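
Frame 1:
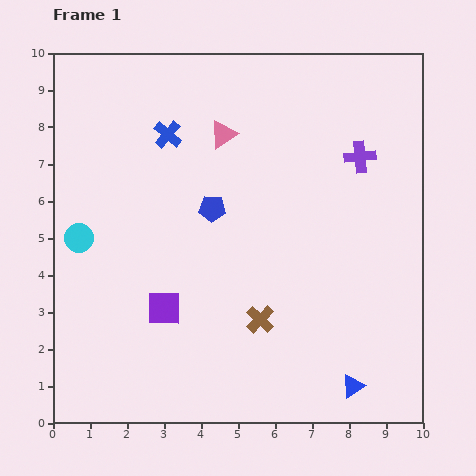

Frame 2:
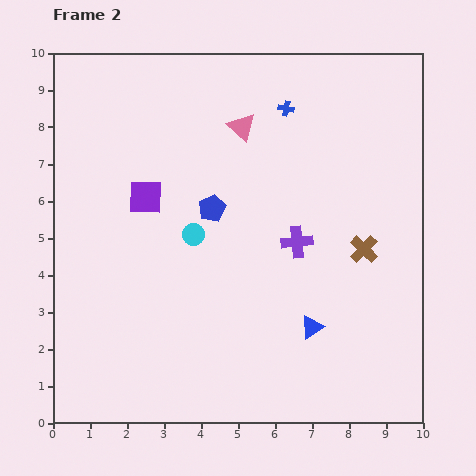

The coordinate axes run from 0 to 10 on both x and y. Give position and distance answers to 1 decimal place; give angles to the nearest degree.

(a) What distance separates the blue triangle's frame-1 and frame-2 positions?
1.9

The blue triangle moved from (8.1, 1.0) to (7.0, 2.6), a distance of √(1.1² + 1.6²) ≈ 1.9.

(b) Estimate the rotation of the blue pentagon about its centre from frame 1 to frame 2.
31° counter-clockwise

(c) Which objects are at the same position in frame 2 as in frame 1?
the blue pentagon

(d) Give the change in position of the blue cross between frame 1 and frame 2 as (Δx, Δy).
(3.2, 0.7)

The blue cross was at (3.1, 7.8) in frame 1 and (6.3, 8.5) in frame 2.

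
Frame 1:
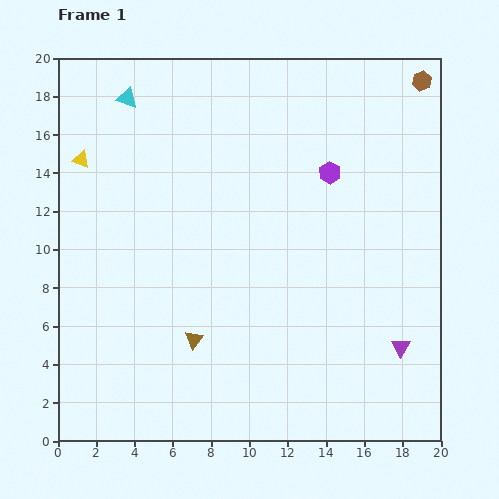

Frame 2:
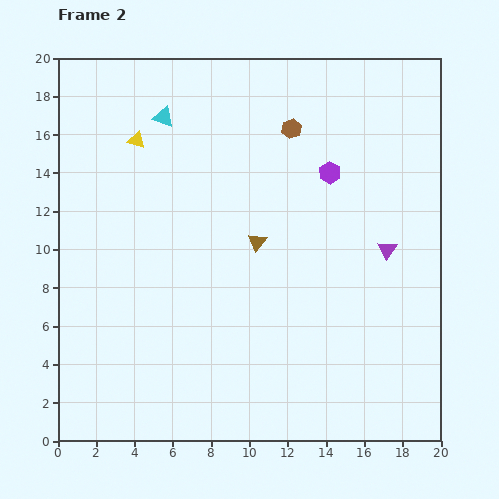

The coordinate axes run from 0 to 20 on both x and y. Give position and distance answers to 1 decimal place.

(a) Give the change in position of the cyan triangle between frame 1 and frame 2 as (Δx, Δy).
(1.9, -1.0)

The cyan triangle was at (3.6, 17.9) in frame 1 and (5.5, 16.9) in frame 2.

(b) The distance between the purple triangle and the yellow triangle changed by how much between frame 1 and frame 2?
-5.1

Distance in frame 1: 19.4. Distance in frame 2: 14.3.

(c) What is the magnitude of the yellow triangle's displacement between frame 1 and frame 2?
3.1

The yellow triangle moved from (1.2, 14.7) to (4.1, 15.7), a distance of √(2.9² + 1.0²) ≈ 3.1.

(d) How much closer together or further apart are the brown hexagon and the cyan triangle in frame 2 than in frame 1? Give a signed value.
-8.7

Distance in frame 1: 15.4. Distance in frame 2: 6.7.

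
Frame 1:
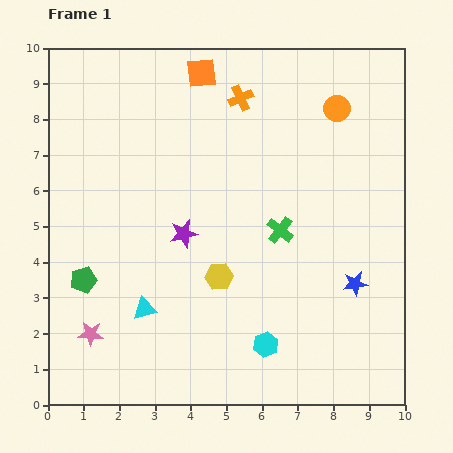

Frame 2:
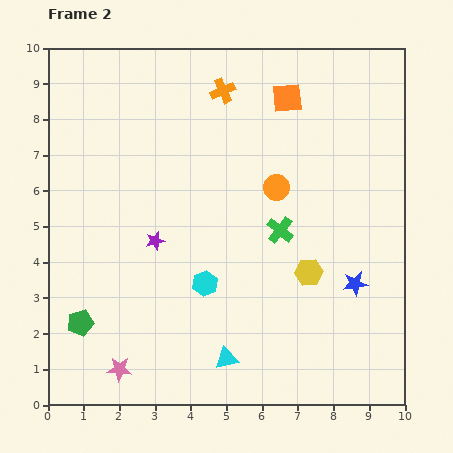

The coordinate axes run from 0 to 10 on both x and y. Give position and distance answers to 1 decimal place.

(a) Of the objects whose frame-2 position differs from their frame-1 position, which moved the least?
the orange cross

(moved 0.5)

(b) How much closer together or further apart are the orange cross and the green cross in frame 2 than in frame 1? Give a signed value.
+0.3

Distance in frame 1: 3.9. Distance in frame 2: 4.2.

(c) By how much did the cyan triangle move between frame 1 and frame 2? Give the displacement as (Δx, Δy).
(2.3, -1.4)

The cyan triangle was at (2.7, 2.7) in frame 1 and (5.0, 1.3) in frame 2.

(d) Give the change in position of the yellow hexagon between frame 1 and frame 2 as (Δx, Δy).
(2.5, 0.1)

The yellow hexagon was at (4.8, 3.6) in frame 1 and (7.3, 3.7) in frame 2.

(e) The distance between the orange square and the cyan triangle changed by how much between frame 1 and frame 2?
+0.7

Distance in frame 1: 6.8. Distance in frame 2: 7.5.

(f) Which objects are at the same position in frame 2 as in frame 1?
the green cross, the blue star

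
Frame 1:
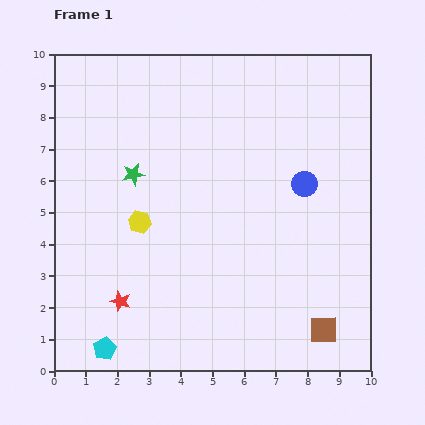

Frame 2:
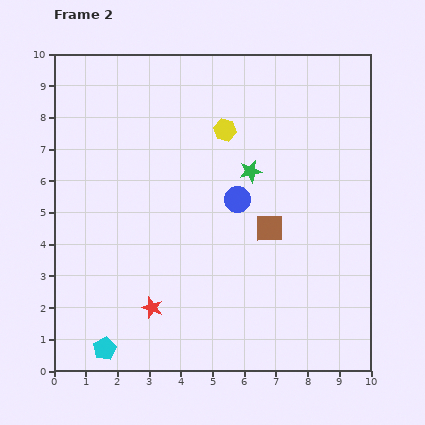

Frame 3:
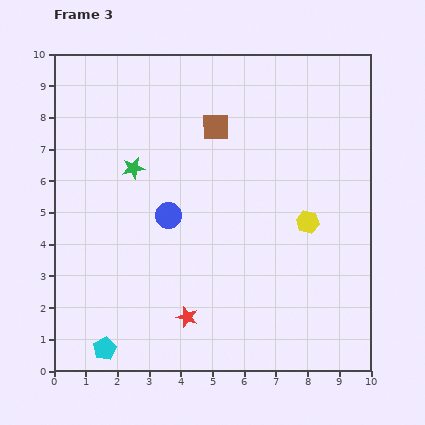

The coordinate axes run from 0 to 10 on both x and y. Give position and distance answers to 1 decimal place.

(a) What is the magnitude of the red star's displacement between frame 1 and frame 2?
1.0

The red star moved from (2.1, 2.2) to (3.1, 2.0), a distance of √(1.0² + 0.2²) ≈ 1.0.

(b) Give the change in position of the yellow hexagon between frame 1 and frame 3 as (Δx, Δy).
(5.3, 0.0)

The yellow hexagon was at (2.7, 4.7) in frame 1 and (8.0, 4.7) in frame 3.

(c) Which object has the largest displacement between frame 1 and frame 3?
the brown square

(moved 7.2; next 5.3)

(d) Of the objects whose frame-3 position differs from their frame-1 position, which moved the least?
the green star

(moved 0.2)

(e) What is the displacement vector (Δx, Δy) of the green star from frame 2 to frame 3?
(-3.7, 0.1)

The green star was at (6.2, 6.3) in frame 2 and (2.5, 6.4) in frame 3.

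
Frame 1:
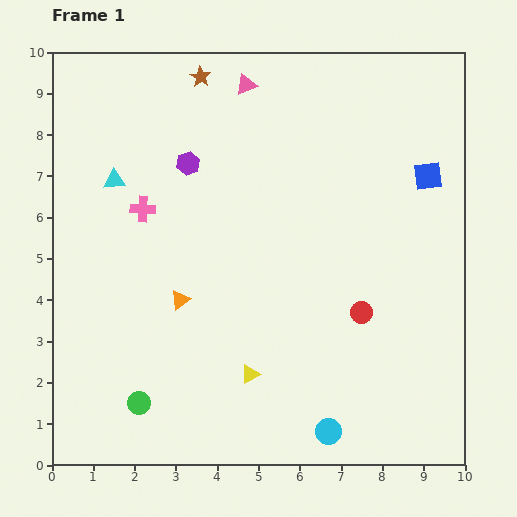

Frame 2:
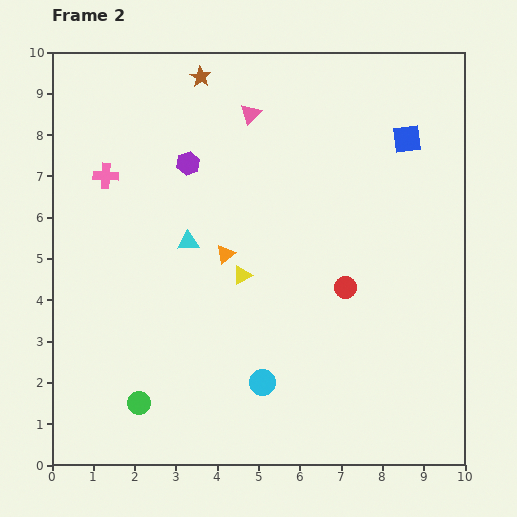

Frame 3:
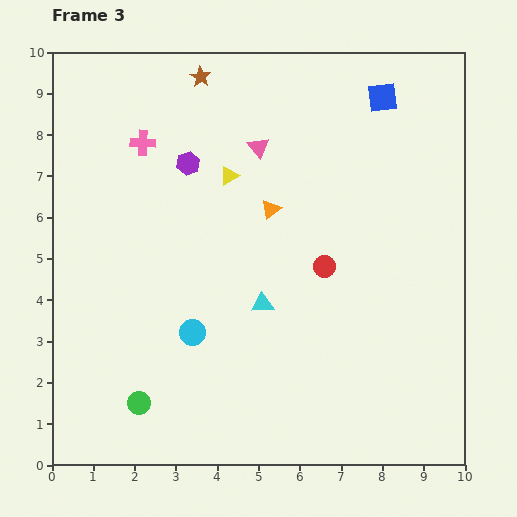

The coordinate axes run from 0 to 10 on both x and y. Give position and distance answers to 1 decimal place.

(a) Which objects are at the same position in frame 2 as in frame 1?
the purple hexagon, the green circle, the brown star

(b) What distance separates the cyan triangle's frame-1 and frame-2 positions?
2.3

The cyan triangle moved from (1.5, 6.9) to (3.3, 5.4), a distance of √(1.8² + 1.5²) ≈ 2.3.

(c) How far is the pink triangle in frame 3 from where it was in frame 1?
1.5

The pink triangle moved from (4.7, 9.2) to (5.0, 7.7), a distance of √(0.3² + 1.5²) ≈ 1.5.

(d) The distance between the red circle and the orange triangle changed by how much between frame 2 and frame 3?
-1.1

Distance in frame 2: 3.0. Distance in frame 3: 1.9.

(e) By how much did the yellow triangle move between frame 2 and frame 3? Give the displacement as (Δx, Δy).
(-0.3, 2.4)

The yellow triangle was at (4.6, 4.6) in frame 2 and (4.3, 7.0) in frame 3.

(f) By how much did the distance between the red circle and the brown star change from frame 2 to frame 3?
-0.7

Distance in frame 2: 6.2. Distance in frame 3: 5.5.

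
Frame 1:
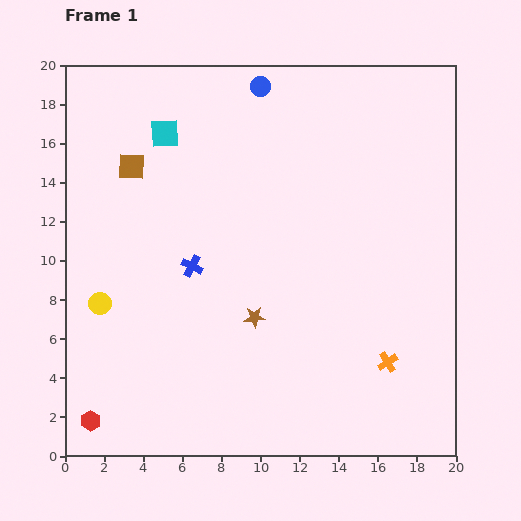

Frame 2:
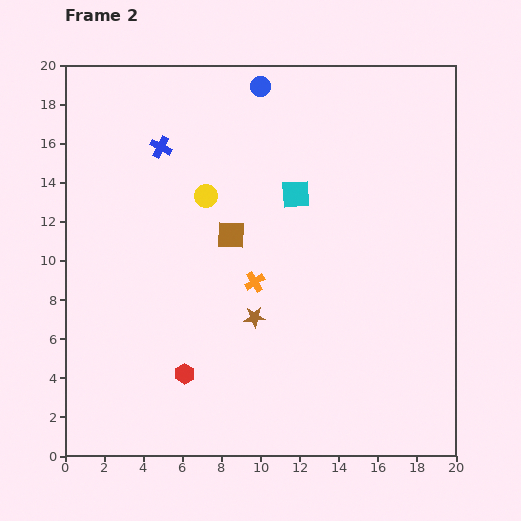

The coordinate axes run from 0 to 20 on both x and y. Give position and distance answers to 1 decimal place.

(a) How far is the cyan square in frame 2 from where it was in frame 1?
7.4

The cyan square moved from (5.1, 16.5) to (11.8, 13.4), a distance of √(6.7² + 3.1²) ≈ 7.4.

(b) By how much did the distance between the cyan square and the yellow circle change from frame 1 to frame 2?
-4.7

Distance in frame 1: 9.3. Distance in frame 2: 4.6.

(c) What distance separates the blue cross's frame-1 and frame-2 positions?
6.3

The blue cross moved from (6.5, 9.7) to (4.9, 15.8), a distance of √(1.6² + 6.1²) ≈ 6.3.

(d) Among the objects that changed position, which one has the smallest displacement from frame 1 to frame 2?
the red hexagon

(moved 5.4)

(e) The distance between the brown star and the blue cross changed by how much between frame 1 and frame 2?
+5.8

Distance in frame 1: 4.1. Distance in frame 2: 9.9.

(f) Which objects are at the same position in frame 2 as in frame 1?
the brown star, the blue circle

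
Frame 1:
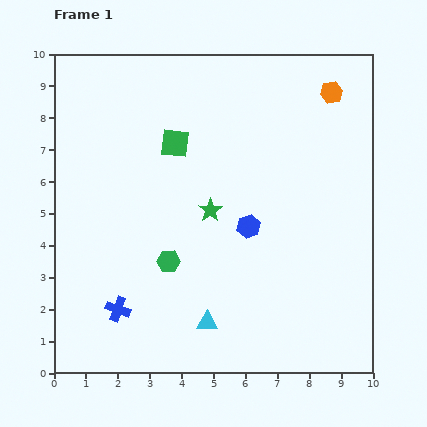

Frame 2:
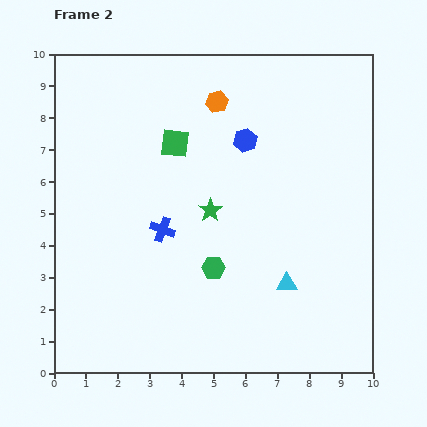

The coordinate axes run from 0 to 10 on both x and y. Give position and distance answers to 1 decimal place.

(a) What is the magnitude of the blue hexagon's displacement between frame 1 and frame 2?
2.7

The blue hexagon moved from (6.1, 4.6) to (6.0, 7.3), a distance of √(0.1² + 2.7²) ≈ 2.7.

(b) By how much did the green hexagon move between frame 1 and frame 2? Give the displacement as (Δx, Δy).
(1.4, -0.2)

The green hexagon was at (3.6, 3.5) in frame 1 and (5.0, 3.3) in frame 2.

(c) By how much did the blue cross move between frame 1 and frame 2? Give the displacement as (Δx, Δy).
(1.4, 2.5)

The blue cross was at (2.0, 2.0) in frame 1 and (3.4, 4.5) in frame 2.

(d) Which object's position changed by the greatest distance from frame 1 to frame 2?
the orange hexagon

(moved 3.6; next 2.9)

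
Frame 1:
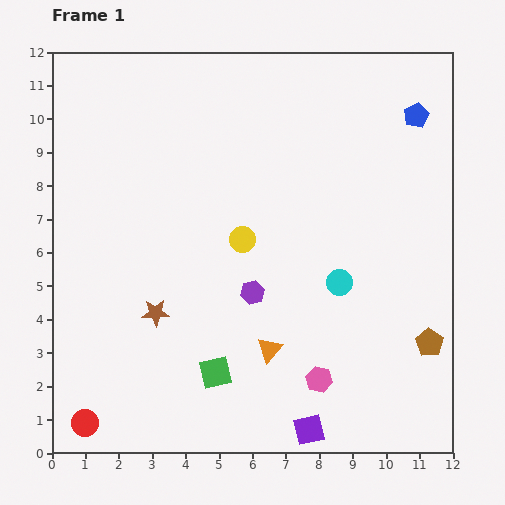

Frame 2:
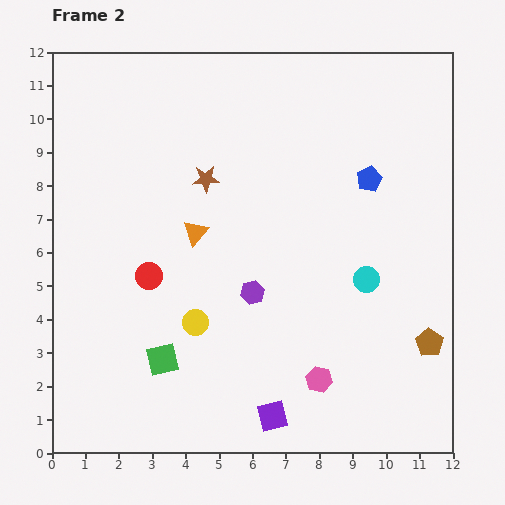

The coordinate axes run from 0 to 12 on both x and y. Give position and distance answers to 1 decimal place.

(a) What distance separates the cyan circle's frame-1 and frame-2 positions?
0.8

The cyan circle moved from (8.6, 5.1) to (9.4, 5.2), a distance of √(0.8² + 0.1²) ≈ 0.8.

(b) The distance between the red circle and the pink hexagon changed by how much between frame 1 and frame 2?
-1.1

Distance in frame 1: 7.1. Distance in frame 2: 6.0.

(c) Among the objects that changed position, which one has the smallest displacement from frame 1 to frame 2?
the cyan circle

(moved 0.8)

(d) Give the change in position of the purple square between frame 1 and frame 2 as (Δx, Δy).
(-1.1, 0.4)

The purple square was at (7.7, 0.7) in frame 1 and (6.6, 1.1) in frame 2.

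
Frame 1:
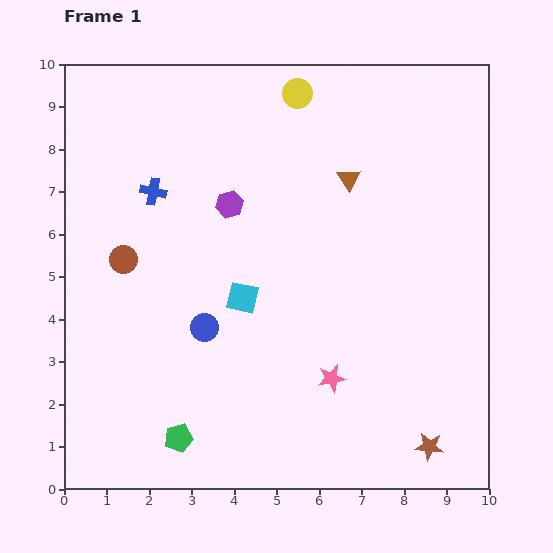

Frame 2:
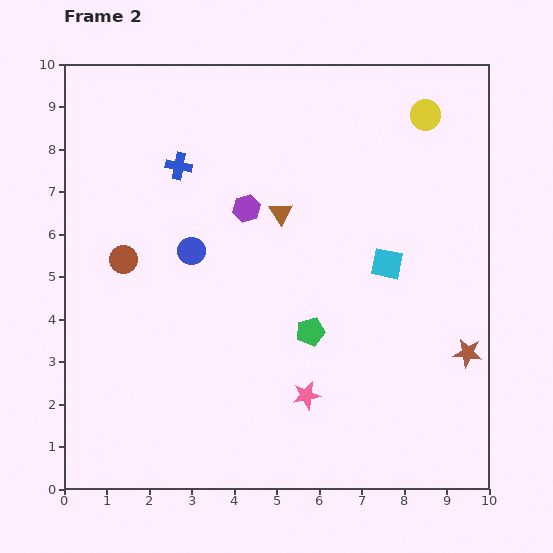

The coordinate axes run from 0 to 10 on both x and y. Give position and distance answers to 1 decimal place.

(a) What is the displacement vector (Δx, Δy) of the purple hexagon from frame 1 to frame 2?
(0.4, -0.1)

The purple hexagon was at (3.9, 6.7) in frame 1 and (4.3, 6.6) in frame 2.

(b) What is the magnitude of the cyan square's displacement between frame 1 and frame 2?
3.5

The cyan square moved from (4.2, 4.5) to (7.6, 5.3), a distance of √(3.4² + 0.8²) ≈ 3.5.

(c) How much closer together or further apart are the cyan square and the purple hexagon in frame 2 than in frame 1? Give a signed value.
+1.3

Distance in frame 1: 2.2. Distance in frame 2: 3.5.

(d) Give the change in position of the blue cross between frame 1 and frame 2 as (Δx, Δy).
(0.6, 0.6)

The blue cross was at (2.1, 7.0) in frame 1 and (2.7, 7.6) in frame 2.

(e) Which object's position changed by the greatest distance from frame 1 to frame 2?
the green pentagon

(moved 4.0; next 3.5)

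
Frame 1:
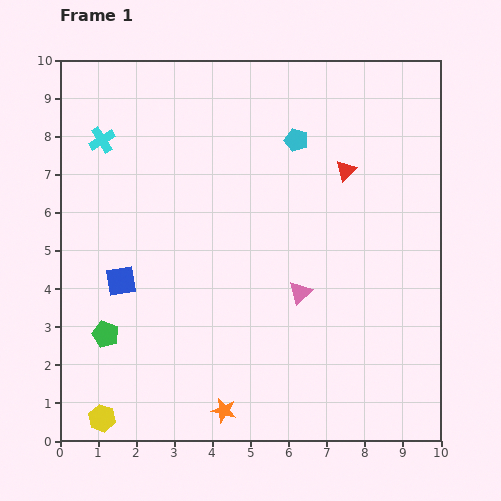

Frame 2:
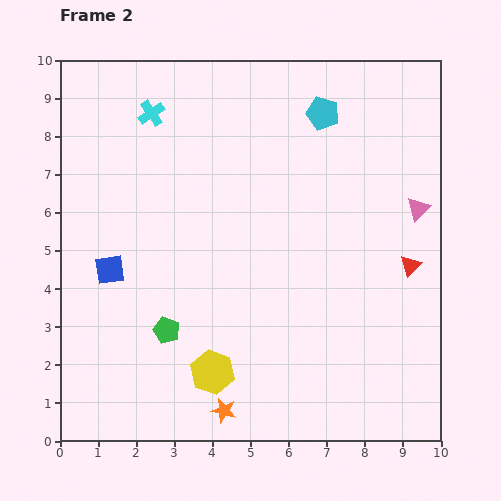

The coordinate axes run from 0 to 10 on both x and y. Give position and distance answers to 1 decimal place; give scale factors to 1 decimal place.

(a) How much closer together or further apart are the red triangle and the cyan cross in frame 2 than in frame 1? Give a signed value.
+1.5

Distance in frame 1: 6.4. Distance in frame 2: 7.9.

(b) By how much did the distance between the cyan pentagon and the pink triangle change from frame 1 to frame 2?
-0.5

Distance in frame 1: 4.0. Distance in frame 2: 3.5.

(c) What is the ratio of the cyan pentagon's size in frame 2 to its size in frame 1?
1.4×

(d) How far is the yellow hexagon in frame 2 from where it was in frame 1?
3.1

The yellow hexagon moved from (1.1, 0.6) to (4.0, 1.8), a distance of √(2.9² + 1.2²) ≈ 3.1.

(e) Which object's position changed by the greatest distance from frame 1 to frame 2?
the pink triangle

(moved 3.8; next 3.1)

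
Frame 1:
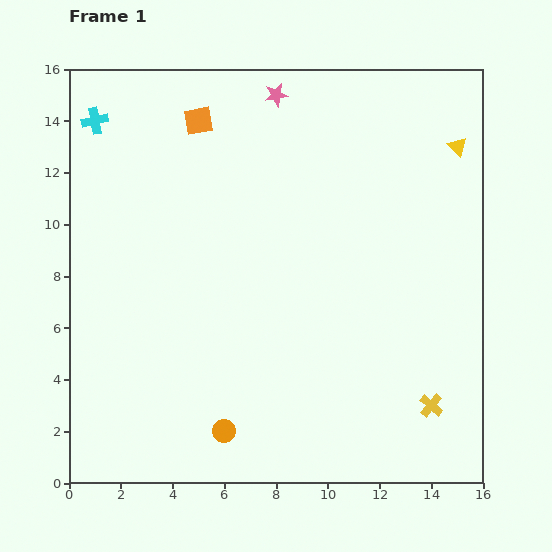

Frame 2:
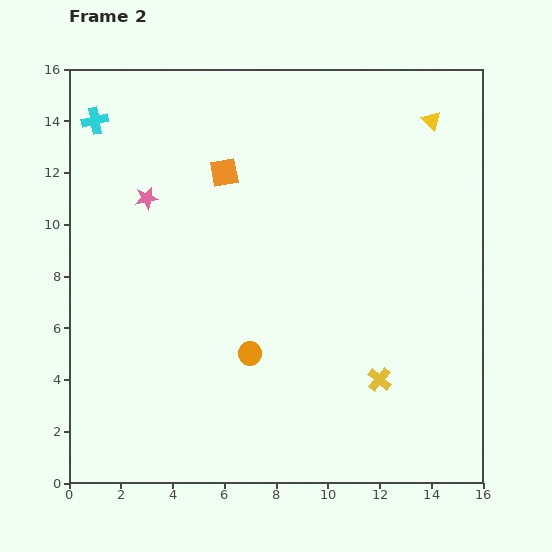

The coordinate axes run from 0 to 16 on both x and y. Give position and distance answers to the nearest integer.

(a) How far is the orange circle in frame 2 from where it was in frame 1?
3

The orange circle moved from (6, 2) to (7, 5), a distance of √(1² + 3²) ≈ 3.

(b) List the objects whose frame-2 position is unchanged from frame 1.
the cyan cross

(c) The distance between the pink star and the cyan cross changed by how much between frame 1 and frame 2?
-3

Distance in frame 1: 7. Distance in frame 2: 4.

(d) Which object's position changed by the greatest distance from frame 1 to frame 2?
the pink star

(moved 6; next 3)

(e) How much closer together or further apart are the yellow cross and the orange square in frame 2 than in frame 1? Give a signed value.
-4

Distance in frame 1: 14. Distance in frame 2: 10.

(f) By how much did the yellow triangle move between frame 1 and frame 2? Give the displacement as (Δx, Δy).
(-1, 1)

The yellow triangle was at (15, 13) in frame 1 and (14, 14) in frame 2.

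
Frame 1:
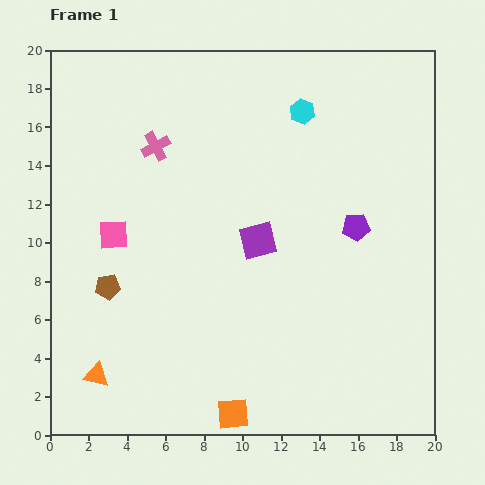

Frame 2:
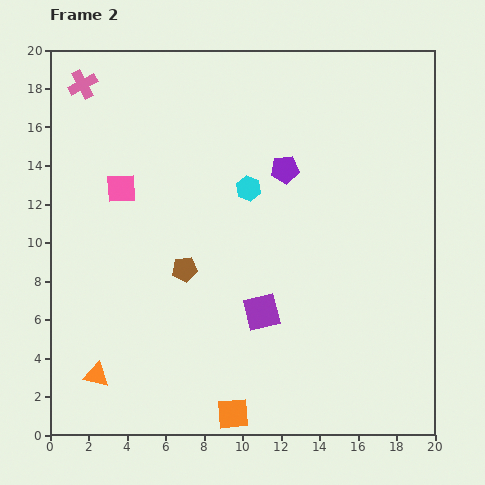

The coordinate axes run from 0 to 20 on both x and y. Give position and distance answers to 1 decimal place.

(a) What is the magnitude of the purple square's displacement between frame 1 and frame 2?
3.7

The purple square moved from (10.8, 10.1) to (11.0, 6.4), a distance of √(0.2² + 3.7²) ≈ 3.7.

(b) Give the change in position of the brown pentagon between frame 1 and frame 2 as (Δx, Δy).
(4.0, 0.9)

The brown pentagon was at (3.0, 7.7) in frame 1 and (7.0, 8.6) in frame 2.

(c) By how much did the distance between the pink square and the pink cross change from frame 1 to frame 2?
+0.7

Distance in frame 1: 5.1. Distance in frame 2: 5.8.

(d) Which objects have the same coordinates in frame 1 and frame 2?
the orange triangle, the orange square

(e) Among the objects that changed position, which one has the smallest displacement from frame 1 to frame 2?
the pink square

(moved 2.4)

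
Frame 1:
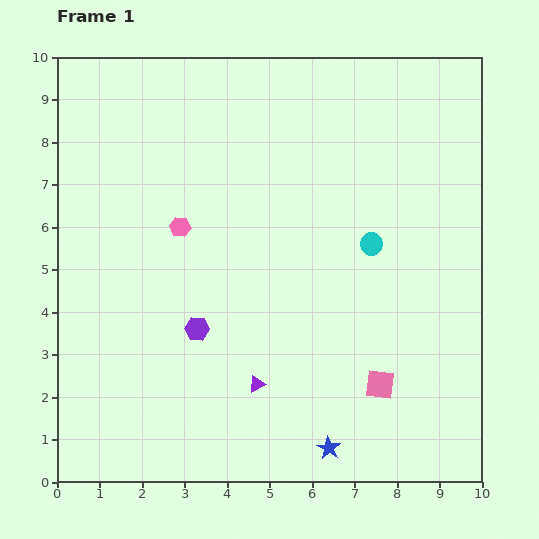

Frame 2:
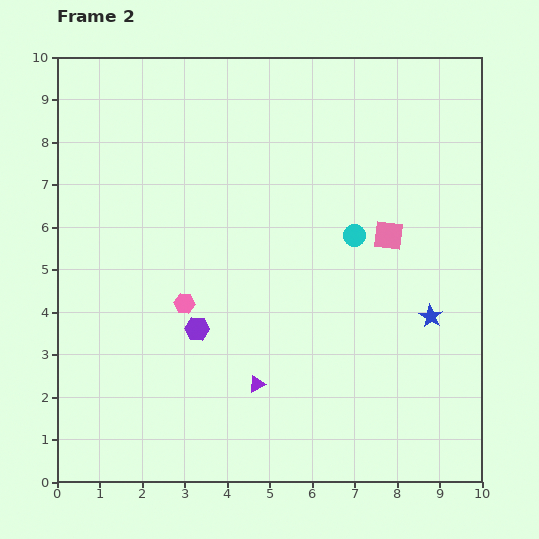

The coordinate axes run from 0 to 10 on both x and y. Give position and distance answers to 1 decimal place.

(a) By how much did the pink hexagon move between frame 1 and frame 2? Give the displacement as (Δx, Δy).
(0.1, -1.8)

The pink hexagon was at (2.9, 6.0) in frame 1 and (3.0, 4.2) in frame 2.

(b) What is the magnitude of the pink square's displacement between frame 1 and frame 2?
3.5

The pink square moved from (7.6, 2.3) to (7.8, 5.8), a distance of √(0.2² + 3.5²) ≈ 3.5.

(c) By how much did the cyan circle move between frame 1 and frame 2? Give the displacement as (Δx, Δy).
(-0.4, 0.2)

The cyan circle was at (7.4, 5.6) in frame 1 and (7.0, 5.8) in frame 2.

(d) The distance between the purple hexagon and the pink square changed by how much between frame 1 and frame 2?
+0.5

Distance in frame 1: 4.5. Distance in frame 2: 5.0.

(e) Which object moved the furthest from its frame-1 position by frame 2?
the blue star

(moved 3.9; next 3.5)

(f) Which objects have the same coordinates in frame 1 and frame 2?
the purple hexagon, the purple triangle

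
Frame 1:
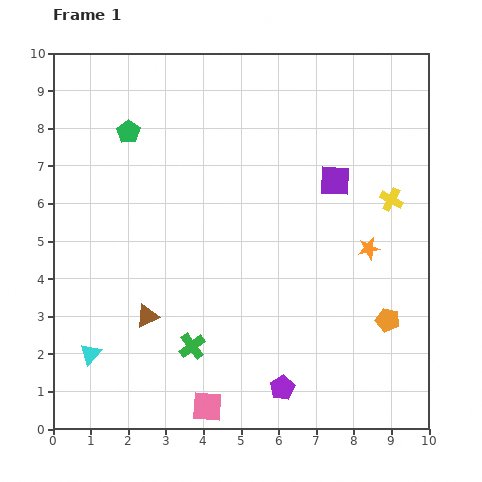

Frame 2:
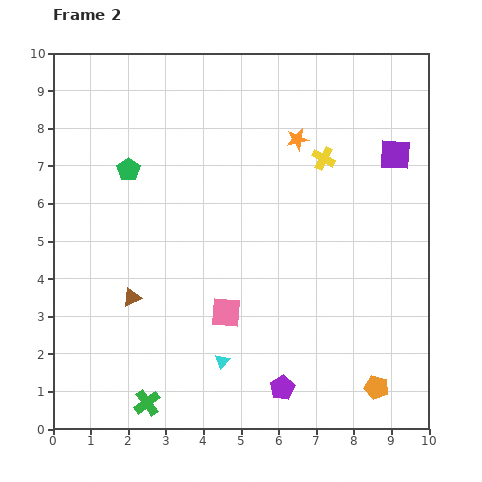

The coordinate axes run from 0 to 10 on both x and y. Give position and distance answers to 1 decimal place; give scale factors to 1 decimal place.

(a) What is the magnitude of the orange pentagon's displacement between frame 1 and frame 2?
1.8

The orange pentagon moved from (8.9, 2.9) to (8.6, 1.1), a distance of √(0.3² + 1.8²) ≈ 1.8.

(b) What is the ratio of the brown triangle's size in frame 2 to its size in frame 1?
0.8×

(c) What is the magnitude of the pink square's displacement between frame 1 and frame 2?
2.5

The pink square moved from (4.1, 0.6) to (4.6, 3.1), a distance of √(0.5² + 2.5²) ≈ 2.5.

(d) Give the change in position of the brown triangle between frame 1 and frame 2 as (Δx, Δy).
(-0.4, 0.5)

The brown triangle was at (2.5, 3.0) in frame 1 and (2.1, 3.5) in frame 2.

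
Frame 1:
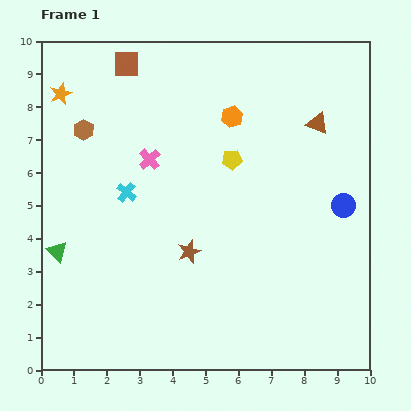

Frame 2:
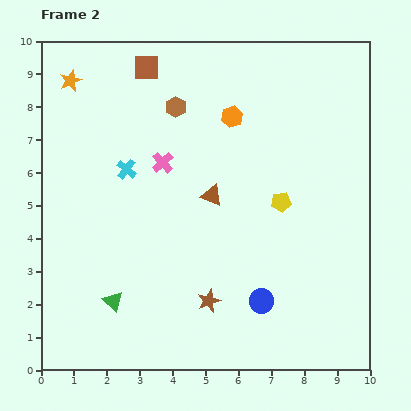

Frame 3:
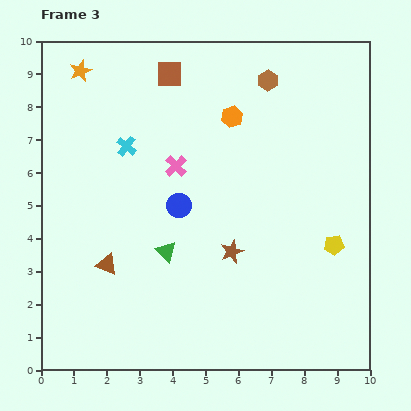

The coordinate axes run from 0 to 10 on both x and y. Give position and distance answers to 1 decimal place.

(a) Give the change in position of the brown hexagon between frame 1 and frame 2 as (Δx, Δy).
(2.8, 0.7)

The brown hexagon was at (1.3, 7.3) in frame 1 and (4.1, 8.0) in frame 2.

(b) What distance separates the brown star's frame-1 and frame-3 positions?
1.3

The brown star moved from (4.5, 3.6) to (5.8, 3.6), a distance of √(1.3² + 0.0²) ≈ 1.3.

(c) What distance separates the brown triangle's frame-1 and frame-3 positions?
7.7

The brown triangle moved from (8.4, 7.5) to (2.0, 3.2), a distance of √(6.4² + 4.3²) ≈ 7.7.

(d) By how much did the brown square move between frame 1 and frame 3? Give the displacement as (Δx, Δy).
(1.3, -0.3)

The brown square was at (2.6, 9.3) in frame 1 and (3.9, 9.0) in frame 3.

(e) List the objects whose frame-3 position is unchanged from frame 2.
the orange hexagon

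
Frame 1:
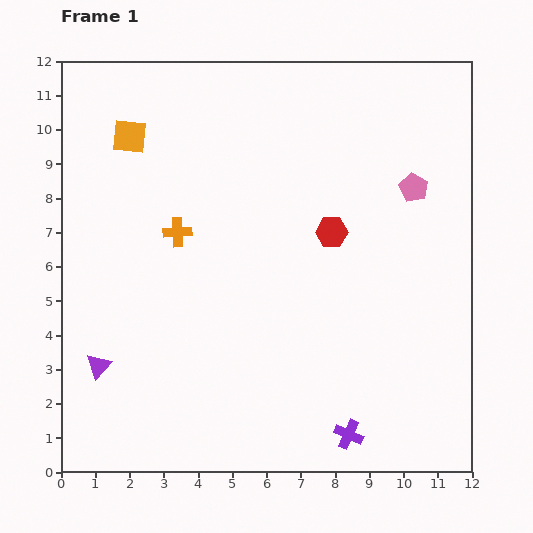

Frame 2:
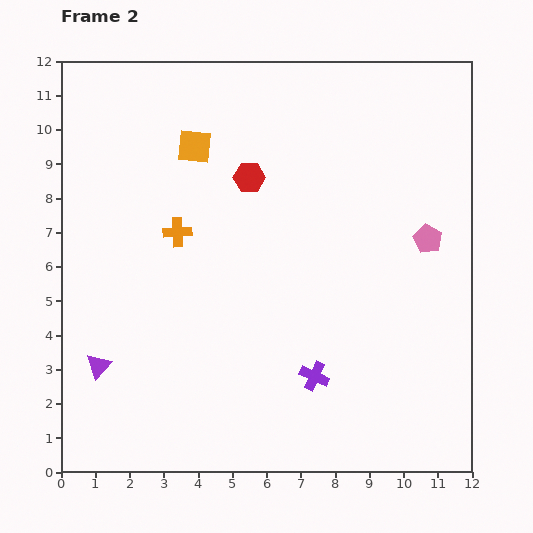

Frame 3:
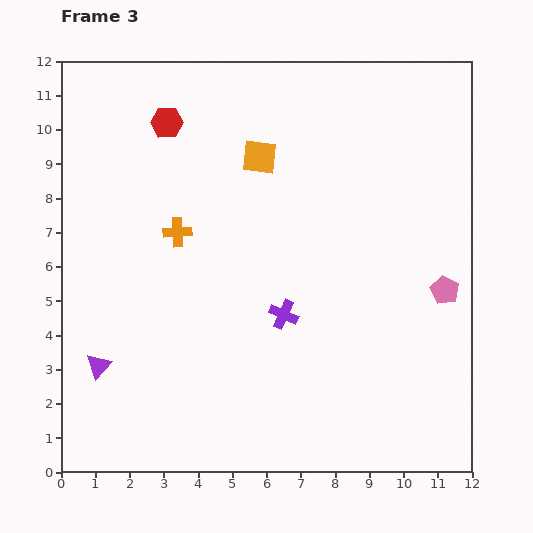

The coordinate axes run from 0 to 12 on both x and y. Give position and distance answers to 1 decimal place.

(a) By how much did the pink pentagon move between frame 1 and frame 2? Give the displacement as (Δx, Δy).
(0.4, -1.5)

The pink pentagon was at (10.3, 8.3) in frame 1 and (10.7, 6.8) in frame 2.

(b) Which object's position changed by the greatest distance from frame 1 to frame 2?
the red hexagon

(moved 2.9; next 2.0)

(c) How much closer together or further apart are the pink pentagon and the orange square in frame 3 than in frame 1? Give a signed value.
-1.7

Distance in frame 1: 8.4. Distance in frame 3: 6.7.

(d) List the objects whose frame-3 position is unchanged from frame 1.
the orange cross, the purple triangle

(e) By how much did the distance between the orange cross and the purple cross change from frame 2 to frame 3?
-1.9

Distance in frame 2: 5.8. Distance in frame 3: 3.9.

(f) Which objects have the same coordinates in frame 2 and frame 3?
the orange cross, the purple triangle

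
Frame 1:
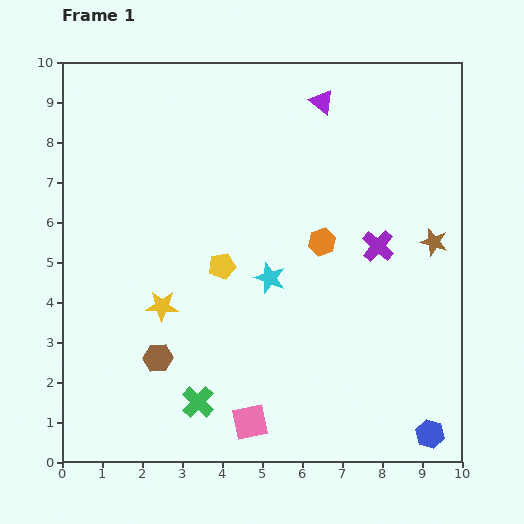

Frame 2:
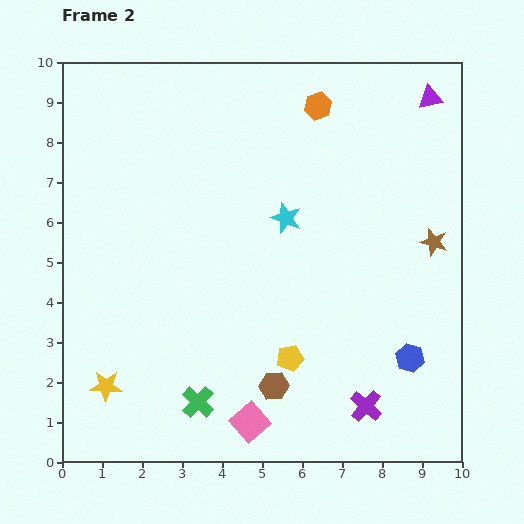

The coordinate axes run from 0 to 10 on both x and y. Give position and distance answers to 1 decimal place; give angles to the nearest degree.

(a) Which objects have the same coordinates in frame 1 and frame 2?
the pink square, the brown star, the green cross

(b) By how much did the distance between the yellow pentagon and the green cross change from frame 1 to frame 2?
-1.0

Distance in frame 1: 3.5. Distance in frame 2: 2.5.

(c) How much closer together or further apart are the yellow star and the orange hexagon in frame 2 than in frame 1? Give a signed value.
+4.5

Distance in frame 1: 4.3. Distance in frame 2: 8.8.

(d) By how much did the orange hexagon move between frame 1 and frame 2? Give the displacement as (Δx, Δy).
(-0.1, 3.4)

The orange hexagon was at (6.5, 5.5) in frame 1 and (6.4, 8.9) in frame 2.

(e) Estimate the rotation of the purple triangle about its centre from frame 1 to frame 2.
50° counter-clockwise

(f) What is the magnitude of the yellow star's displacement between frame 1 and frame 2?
2.4

The yellow star moved from (2.5, 3.9) to (1.1, 1.9), a distance of √(1.4² + 2.0²) ≈ 2.4.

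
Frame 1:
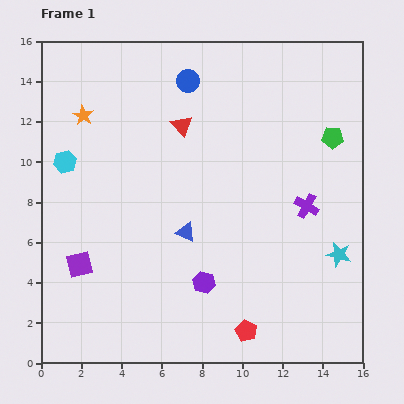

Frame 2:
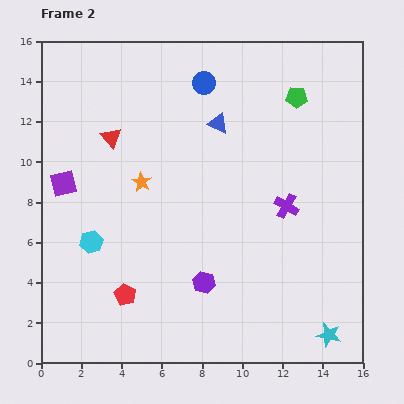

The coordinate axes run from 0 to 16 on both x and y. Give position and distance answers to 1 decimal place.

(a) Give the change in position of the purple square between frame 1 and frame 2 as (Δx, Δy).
(-0.8, 4.0)

The purple square was at (1.9, 4.9) in frame 1 and (1.1, 8.9) in frame 2.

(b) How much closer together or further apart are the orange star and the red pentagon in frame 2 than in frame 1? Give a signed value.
-7.7

Distance in frame 1: 13.4. Distance in frame 2: 5.7.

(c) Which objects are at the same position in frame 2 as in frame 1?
the purple hexagon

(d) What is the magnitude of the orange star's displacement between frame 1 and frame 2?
4.4

The orange star moved from (2.1, 12.3) to (5.0, 9.0), a distance of √(2.9² + 3.3²) ≈ 4.4.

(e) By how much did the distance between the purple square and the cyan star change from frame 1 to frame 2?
+2.3

Distance in frame 1: 12.9. Distance in frame 2: 15.2.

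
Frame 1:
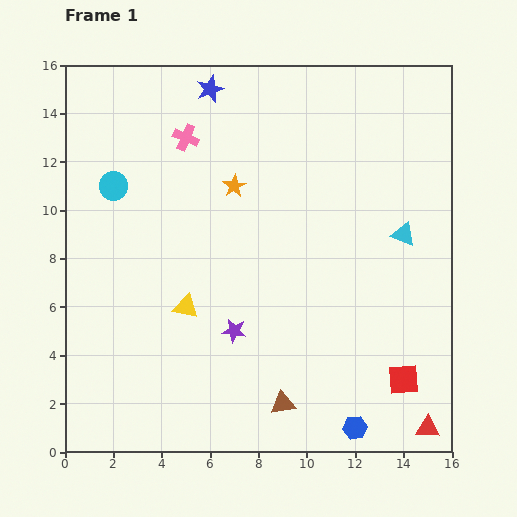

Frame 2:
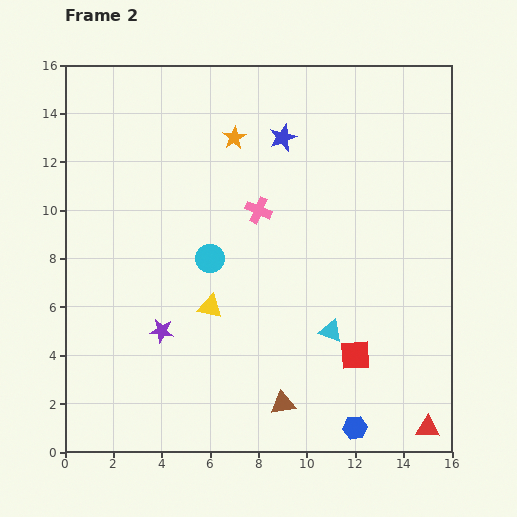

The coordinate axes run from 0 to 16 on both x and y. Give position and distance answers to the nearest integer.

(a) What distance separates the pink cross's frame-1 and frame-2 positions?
4

The pink cross moved from (5, 13) to (8, 10), a distance of √(3² + 3²) ≈ 4.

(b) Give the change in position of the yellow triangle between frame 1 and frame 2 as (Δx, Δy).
(1, 0)

The yellow triangle was at (5, 6) in frame 1 and (6, 6) in frame 2.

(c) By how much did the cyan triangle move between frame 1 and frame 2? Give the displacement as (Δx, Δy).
(-3, -4)

The cyan triangle was at (14, 9) in frame 1 and (11, 5) in frame 2.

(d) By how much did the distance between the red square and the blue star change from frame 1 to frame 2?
-5

Distance in frame 1: 14. Distance in frame 2: 9.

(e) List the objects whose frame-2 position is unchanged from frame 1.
the red triangle, the blue hexagon, the brown triangle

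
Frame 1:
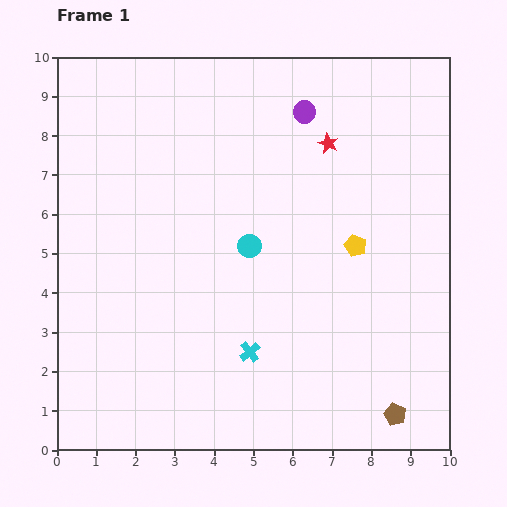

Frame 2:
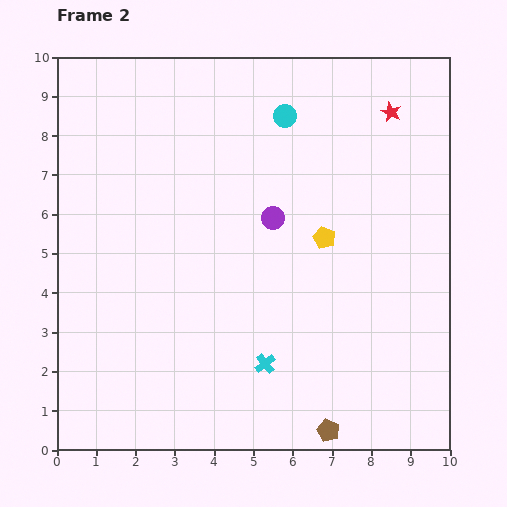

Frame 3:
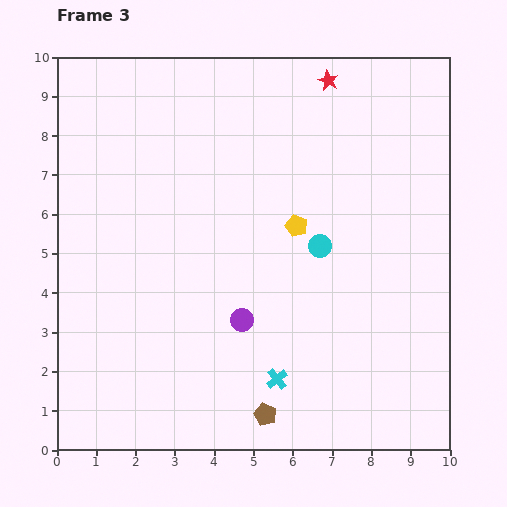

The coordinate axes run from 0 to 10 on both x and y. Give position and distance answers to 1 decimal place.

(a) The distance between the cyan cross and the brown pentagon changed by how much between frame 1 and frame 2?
-1.7

Distance in frame 1: 4.0. Distance in frame 2: 2.3.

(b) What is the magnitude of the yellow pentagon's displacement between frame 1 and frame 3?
1.6

The yellow pentagon moved from (7.6, 5.2) to (6.1, 5.7), a distance of √(1.5² + 0.5²) ≈ 1.6.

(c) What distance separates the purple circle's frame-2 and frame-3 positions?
2.7

The purple circle moved from (5.5, 5.9) to (4.7, 3.3), a distance of √(0.8² + 2.6²) ≈ 2.7.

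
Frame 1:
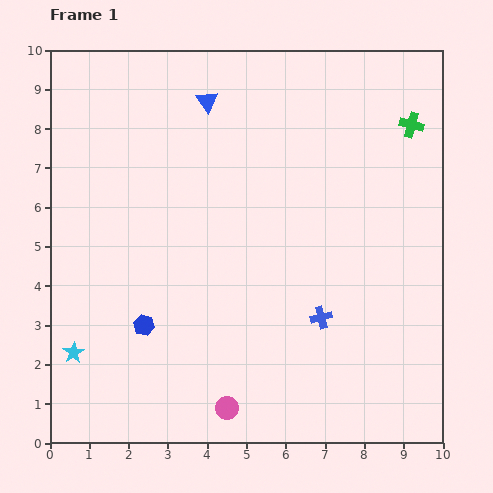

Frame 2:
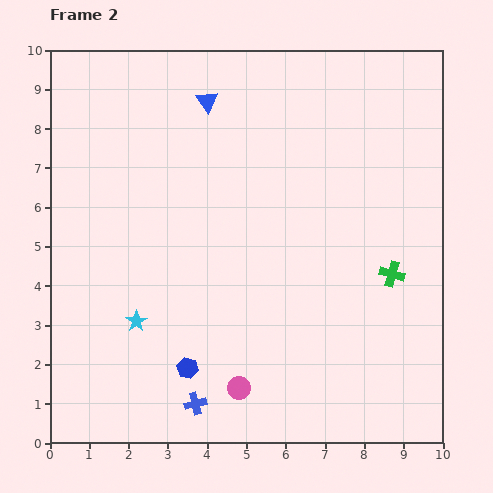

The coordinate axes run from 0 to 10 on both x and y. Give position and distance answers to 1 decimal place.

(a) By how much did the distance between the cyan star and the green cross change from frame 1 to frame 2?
-3.8

Distance in frame 1: 10.4. Distance in frame 2: 6.6.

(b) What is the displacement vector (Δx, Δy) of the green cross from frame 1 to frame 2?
(-0.5, -3.8)

The green cross was at (9.2, 8.1) in frame 1 and (8.7, 4.3) in frame 2.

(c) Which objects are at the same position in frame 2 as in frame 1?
the blue triangle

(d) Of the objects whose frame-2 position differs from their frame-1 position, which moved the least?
the pink circle

(moved 0.6)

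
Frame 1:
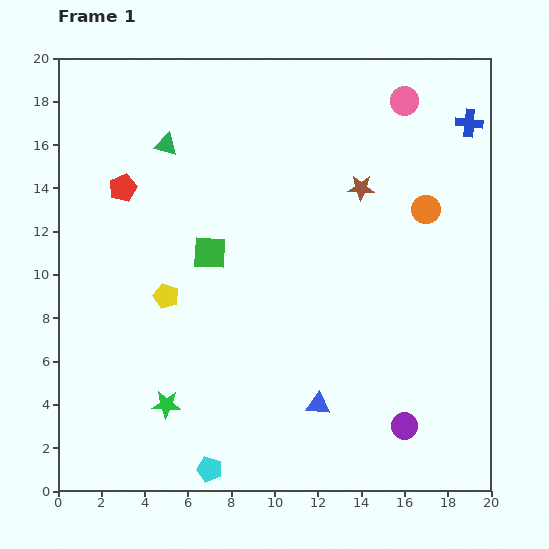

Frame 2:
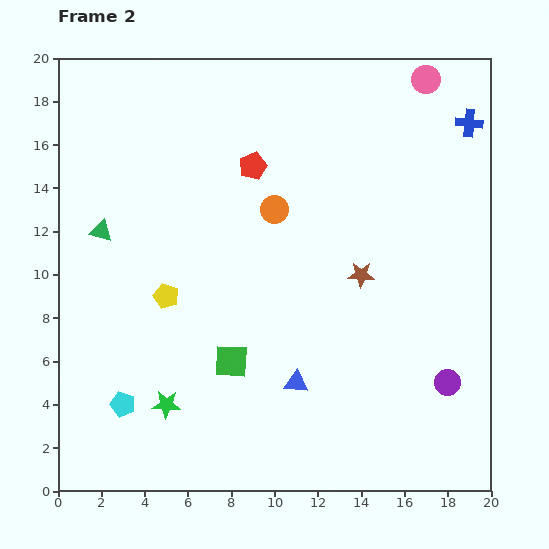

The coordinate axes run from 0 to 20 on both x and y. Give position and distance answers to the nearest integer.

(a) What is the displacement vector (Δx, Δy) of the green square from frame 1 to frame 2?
(1, -5)

The green square was at (7, 11) in frame 1 and (8, 6) in frame 2.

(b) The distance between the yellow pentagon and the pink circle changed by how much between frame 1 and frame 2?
+2

Distance in frame 1: 14. Distance in frame 2: 16.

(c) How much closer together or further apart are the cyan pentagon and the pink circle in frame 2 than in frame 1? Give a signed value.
+2

Distance in frame 1: 19. Distance in frame 2: 21.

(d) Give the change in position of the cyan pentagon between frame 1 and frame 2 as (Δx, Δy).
(-4, 3)

The cyan pentagon was at (7, 1) in frame 1 and (3, 4) in frame 2.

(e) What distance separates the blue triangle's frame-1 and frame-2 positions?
1

The blue triangle moved from (12, 4) to (11, 5), a distance of √(1² + 1²) ≈ 1.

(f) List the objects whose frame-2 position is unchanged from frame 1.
the yellow pentagon, the blue cross, the green star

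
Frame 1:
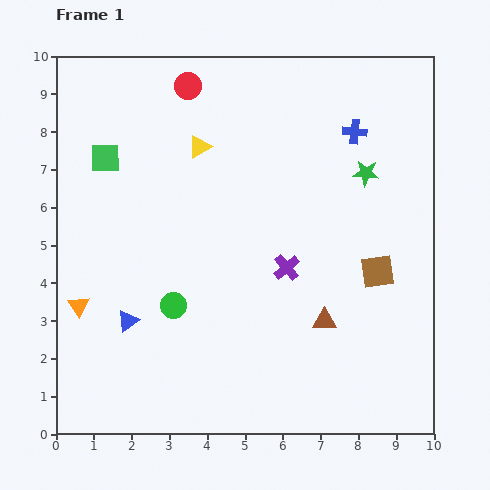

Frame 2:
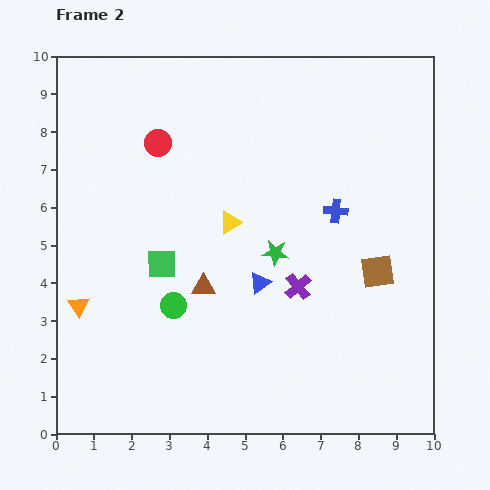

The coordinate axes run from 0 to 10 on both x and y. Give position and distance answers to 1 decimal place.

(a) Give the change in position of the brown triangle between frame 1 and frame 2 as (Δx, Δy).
(-3.2, 0.9)

The brown triangle was at (7.1, 3.0) in frame 1 and (3.9, 3.9) in frame 2.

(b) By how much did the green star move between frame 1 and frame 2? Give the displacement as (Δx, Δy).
(-2.4, -2.1)

The green star was at (8.2, 6.9) in frame 1 and (5.8, 4.8) in frame 2.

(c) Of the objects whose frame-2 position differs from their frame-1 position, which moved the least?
the purple cross

(moved 0.6)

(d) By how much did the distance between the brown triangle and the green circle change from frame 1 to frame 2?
-3.1

Distance in frame 1: 4.0. Distance in frame 2: 0.9.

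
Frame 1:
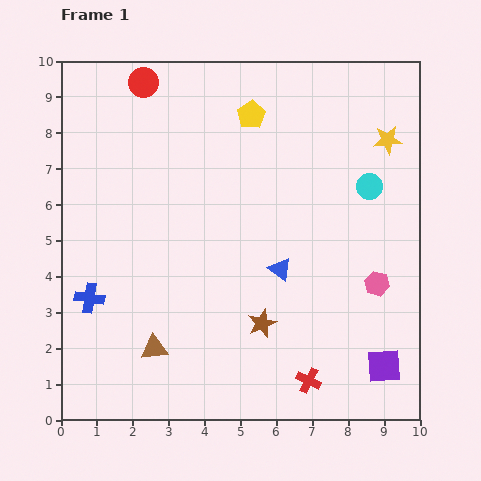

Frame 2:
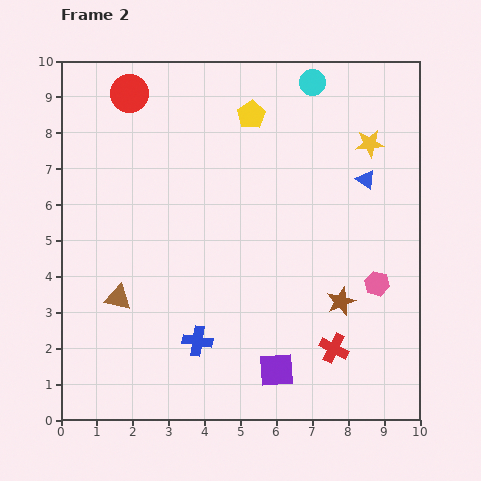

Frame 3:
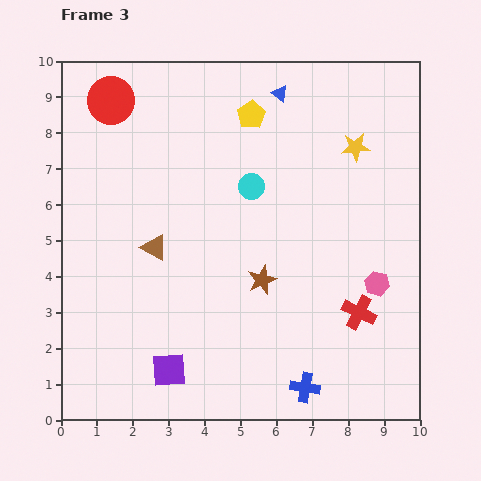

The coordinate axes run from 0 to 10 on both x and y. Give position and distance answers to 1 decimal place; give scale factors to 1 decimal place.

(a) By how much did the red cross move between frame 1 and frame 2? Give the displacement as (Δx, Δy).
(0.7, 0.9)

The red cross was at (6.9, 1.1) in frame 1 and (7.6, 2.0) in frame 2.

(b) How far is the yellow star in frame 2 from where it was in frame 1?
0.5

The yellow star moved from (9.1, 7.8) to (8.6, 7.7), a distance of √(0.5² + 0.1²) ≈ 0.5.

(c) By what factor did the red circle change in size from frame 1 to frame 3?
1.6×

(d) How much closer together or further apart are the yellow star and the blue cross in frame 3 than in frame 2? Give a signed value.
-0.5

Distance in frame 2: 7.3. Distance in frame 3: 6.8.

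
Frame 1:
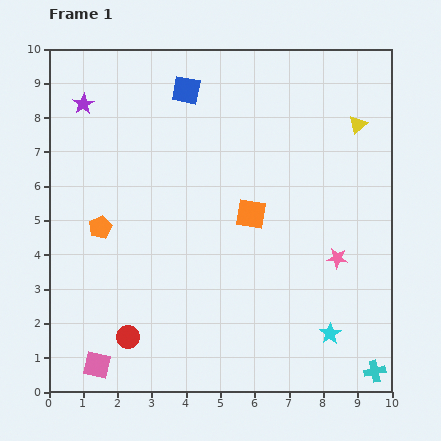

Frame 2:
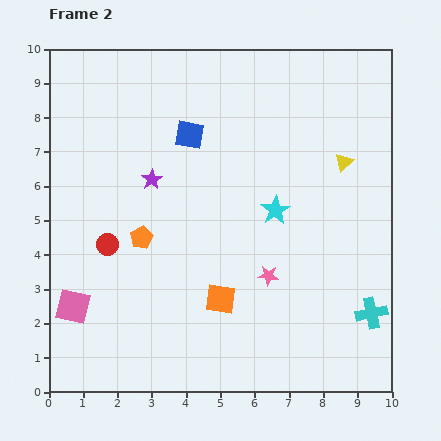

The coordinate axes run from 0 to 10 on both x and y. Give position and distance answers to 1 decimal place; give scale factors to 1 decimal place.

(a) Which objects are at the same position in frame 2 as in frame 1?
none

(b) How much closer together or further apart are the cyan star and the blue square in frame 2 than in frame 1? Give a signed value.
-4.9

Distance in frame 1: 8.2. Distance in frame 2: 3.3.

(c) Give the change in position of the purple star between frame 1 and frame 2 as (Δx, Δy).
(2.0, -2.2)

The purple star was at (1.0, 8.4) in frame 1 and (3.0, 6.2) in frame 2.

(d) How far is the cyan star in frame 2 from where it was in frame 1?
3.9

The cyan star moved from (8.2, 1.7) to (6.6, 5.3), a distance of √(1.6² + 3.6²) ≈ 3.9.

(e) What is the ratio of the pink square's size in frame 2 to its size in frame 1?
1.3×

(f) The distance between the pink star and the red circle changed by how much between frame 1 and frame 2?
-1.7

Distance in frame 1: 6.5. Distance in frame 2: 4.8.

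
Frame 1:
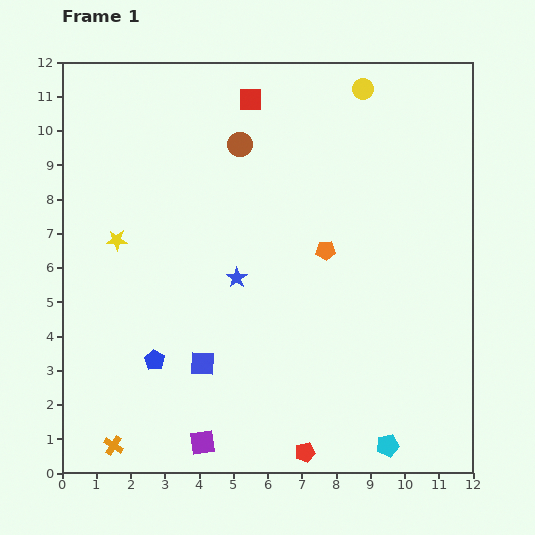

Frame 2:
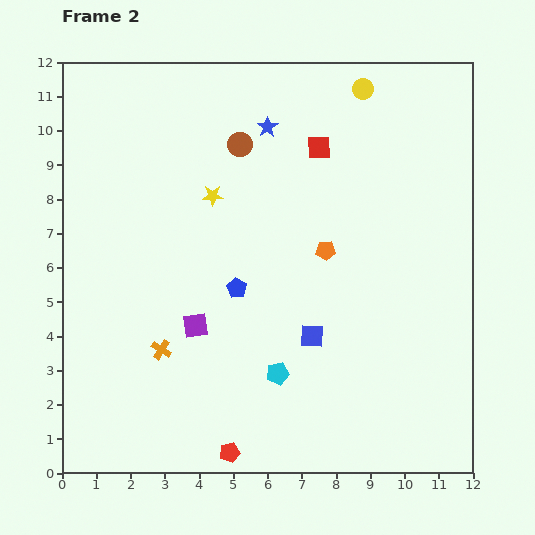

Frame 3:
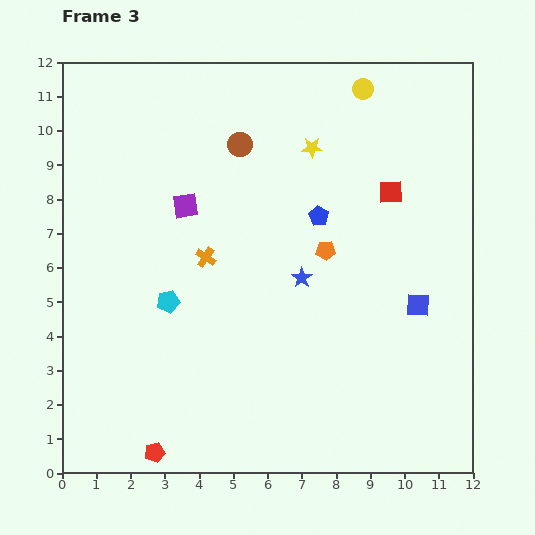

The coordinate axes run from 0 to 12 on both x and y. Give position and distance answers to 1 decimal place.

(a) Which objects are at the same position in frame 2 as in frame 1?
the yellow circle, the brown circle, the orange pentagon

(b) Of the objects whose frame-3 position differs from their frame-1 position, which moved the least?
the blue star

(moved 1.9)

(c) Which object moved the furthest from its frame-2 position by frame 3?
the blue star

(moved 4.5; next 3.8)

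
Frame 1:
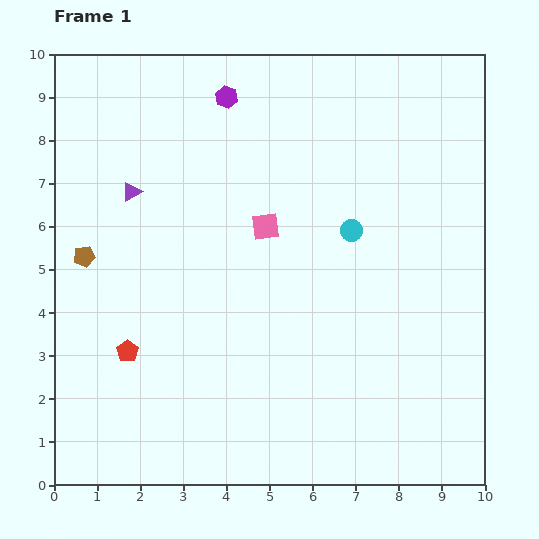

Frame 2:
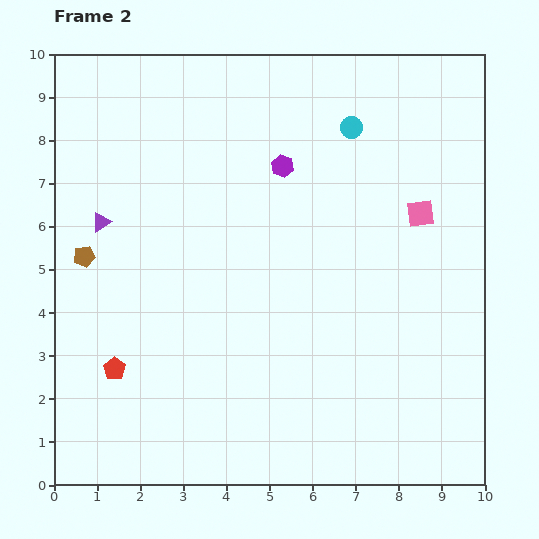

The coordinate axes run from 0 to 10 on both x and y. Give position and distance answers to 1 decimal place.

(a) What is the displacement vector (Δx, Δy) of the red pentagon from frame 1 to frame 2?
(-0.3, -0.4)

The red pentagon was at (1.7, 3.1) in frame 1 and (1.4, 2.7) in frame 2.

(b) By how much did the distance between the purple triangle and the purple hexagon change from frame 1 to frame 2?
+1.3

Distance in frame 1: 3.1. Distance in frame 2: 4.4.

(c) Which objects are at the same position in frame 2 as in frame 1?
the brown pentagon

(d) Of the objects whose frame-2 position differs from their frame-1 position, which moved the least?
the red pentagon

(moved 0.5)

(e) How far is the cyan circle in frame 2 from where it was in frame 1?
2.4

The cyan circle moved from (6.9, 5.9) to (6.9, 8.3), a distance of √(0.0² + 2.4²) ≈ 2.4.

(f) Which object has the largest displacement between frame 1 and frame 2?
the pink square

(moved 3.6; next 2.4)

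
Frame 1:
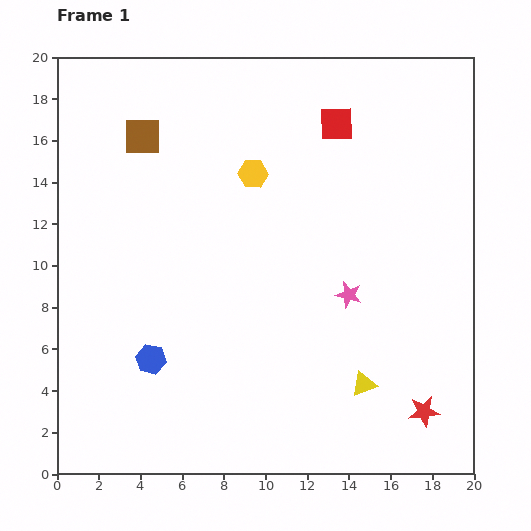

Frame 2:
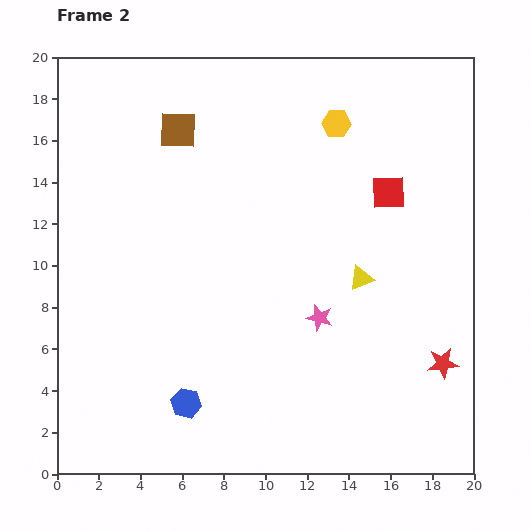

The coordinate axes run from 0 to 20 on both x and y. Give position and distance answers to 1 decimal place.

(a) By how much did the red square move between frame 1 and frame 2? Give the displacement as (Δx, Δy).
(2.5, -3.3)

The red square was at (13.4, 16.8) in frame 1 and (15.9, 13.5) in frame 2.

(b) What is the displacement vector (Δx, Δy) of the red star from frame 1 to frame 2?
(0.9, 2.3)

The red star was at (17.6, 3.0) in frame 1 and (18.5, 5.3) in frame 2.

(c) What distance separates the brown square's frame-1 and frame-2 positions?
1.7

The brown square moved from (4.1, 16.2) to (5.8, 16.5), a distance of √(1.7² + 0.3²) ≈ 1.7.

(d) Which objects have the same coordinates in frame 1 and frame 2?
none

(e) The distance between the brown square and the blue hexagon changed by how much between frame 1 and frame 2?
+2.4

Distance in frame 1: 10.7. Distance in frame 2: 13.1.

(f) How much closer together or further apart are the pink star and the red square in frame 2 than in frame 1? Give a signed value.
-1.4

Distance in frame 1: 8.2. Distance in frame 2: 6.8.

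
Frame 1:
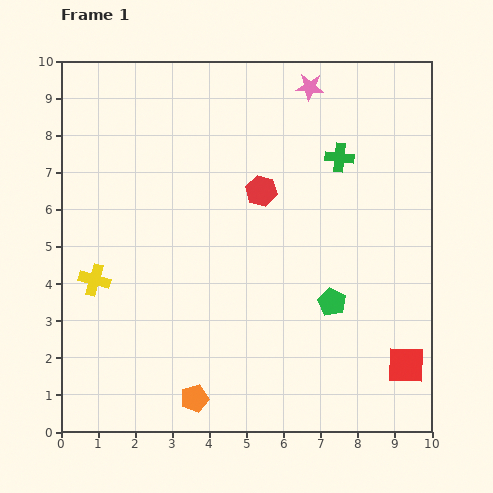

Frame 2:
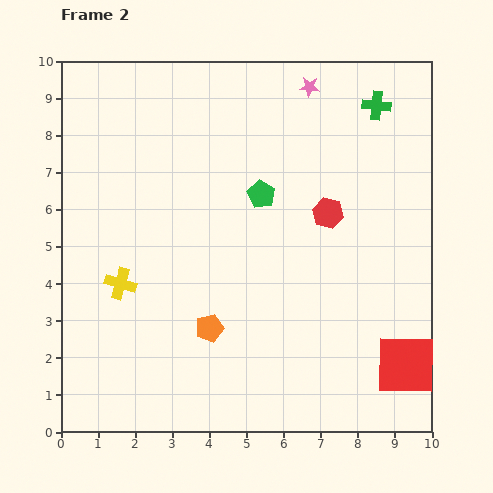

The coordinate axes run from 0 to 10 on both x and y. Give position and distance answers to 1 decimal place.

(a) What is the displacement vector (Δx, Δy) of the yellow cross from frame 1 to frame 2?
(0.7, -0.1)

The yellow cross was at (0.9, 4.1) in frame 1 and (1.6, 4.0) in frame 2.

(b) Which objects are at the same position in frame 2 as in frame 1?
the red square, the pink star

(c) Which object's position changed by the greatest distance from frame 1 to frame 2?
the green pentagon

(moved 3.5; next 1.9)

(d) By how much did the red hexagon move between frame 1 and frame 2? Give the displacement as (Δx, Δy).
(1.8, -0.6)

The red hexagon was at (5.4, 6.5) in frame 1 and (7.2, 5.9) in frame 2.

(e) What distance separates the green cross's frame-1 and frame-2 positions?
1.7

The green cross moved from (7.5, 7.4) to (8.5, 8.8), a distance of √(1.0² + 1.4²) ≈ 1.7.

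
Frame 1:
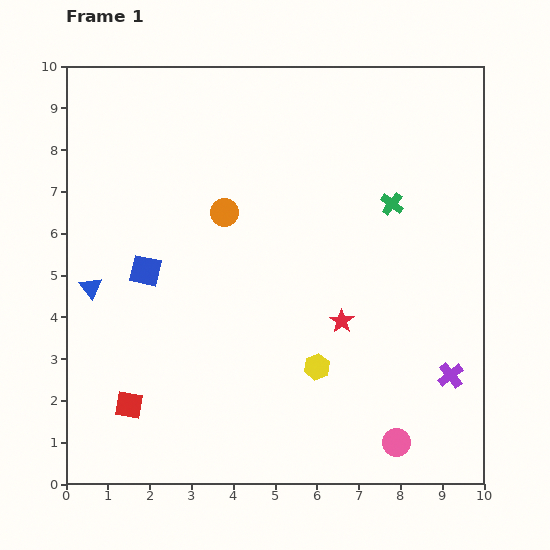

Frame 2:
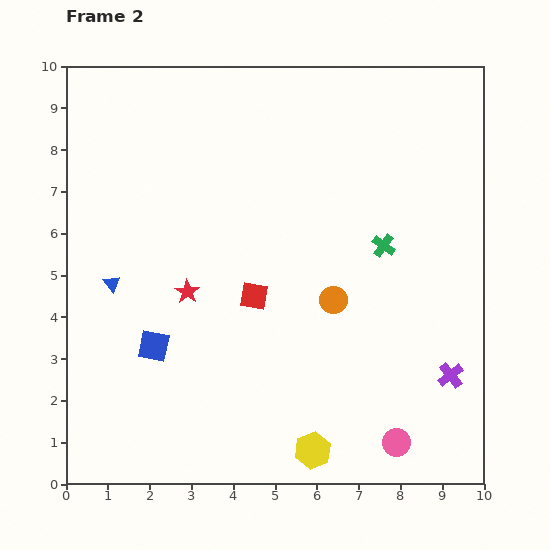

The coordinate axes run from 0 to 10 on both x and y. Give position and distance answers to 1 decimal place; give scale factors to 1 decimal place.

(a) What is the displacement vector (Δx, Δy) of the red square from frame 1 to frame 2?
(3.0, 2.6)

The red square was at (1.5, 1.9) in frame 1 and (4.5, 4.5) in frame 2.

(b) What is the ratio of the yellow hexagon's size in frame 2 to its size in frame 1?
1.4×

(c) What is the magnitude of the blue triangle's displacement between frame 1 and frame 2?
0.5

The blue triangle moved from (0.6, 4.7) to (1.1, 4.8), a distance of √(0.5² + 0.1²) ≈ 0.5.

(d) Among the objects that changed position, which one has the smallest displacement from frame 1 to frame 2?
the blue triangle

(moved 0.5)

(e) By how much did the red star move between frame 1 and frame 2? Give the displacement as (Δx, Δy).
(-3.7, 0.7)

The red star was at (6.6, 3.9) in frame 1 and (2.9, 4.6) in frame 2.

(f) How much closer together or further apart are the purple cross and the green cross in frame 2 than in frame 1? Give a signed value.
-0.8

Distance in frame 1: 4.3. Distance in frame 2: 3.5.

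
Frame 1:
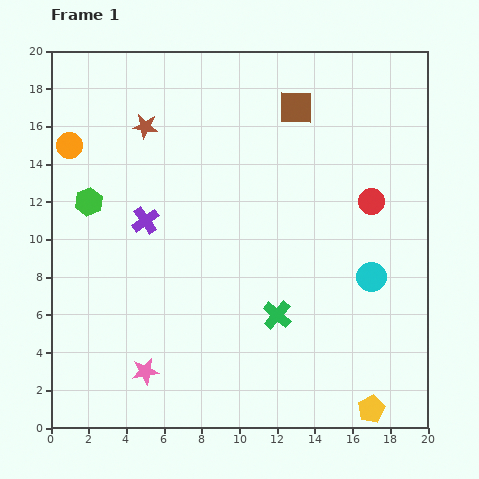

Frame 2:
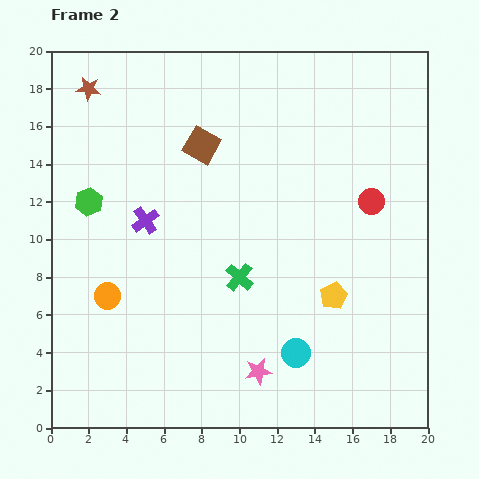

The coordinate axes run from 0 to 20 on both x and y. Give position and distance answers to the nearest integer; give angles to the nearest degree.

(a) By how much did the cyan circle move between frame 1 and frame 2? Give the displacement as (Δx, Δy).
(-4, -4)

The cyan circle was at (17, 8) in frame 1 and (13, 4) in frame 2.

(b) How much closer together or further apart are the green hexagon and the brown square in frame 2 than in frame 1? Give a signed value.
-5

Distance in frame 1: 12. Distance in frame 2: 7.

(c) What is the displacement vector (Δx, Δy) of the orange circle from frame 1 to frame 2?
(2, -8)

The orange circle was at (1, 15) in frame 1 and (3, 7) in frame 2.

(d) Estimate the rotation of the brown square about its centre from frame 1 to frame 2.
29° clockwise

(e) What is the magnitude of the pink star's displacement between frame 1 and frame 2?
6

The pink star moved from (5, 3) to (11, 3), a distance of √(6² + 0²) ≈ 6.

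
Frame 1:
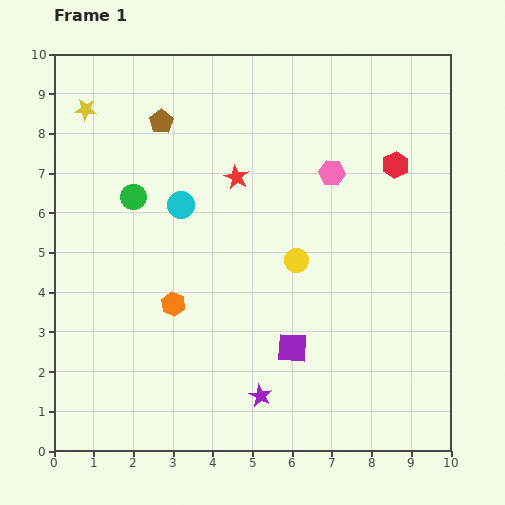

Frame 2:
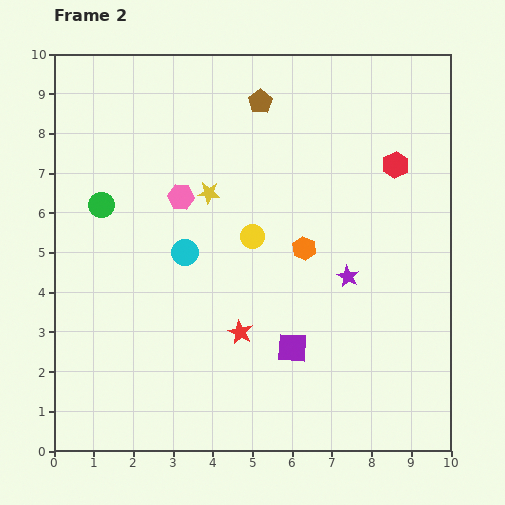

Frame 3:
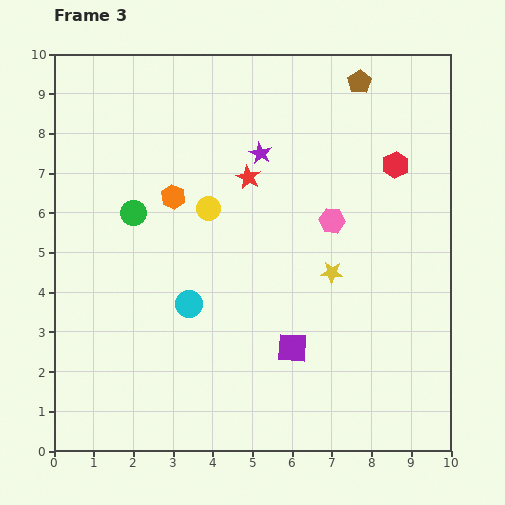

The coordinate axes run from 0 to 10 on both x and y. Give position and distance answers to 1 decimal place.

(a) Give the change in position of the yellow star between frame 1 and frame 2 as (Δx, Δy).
(3.1, -2.1)

The yellow star was at (0.8, 8.6) in frame 1 and (3.9, 6.5) in frame 2.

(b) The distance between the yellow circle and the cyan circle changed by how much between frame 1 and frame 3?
-0.7

Distance in frame 1: 3.2. Distance in frame 3: 2.5.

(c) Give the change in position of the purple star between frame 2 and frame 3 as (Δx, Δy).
(-2.2, 3.1)

The purple star was at (7.4, 4.4) in frame 2 and (5.2, 7.5) in frame 3.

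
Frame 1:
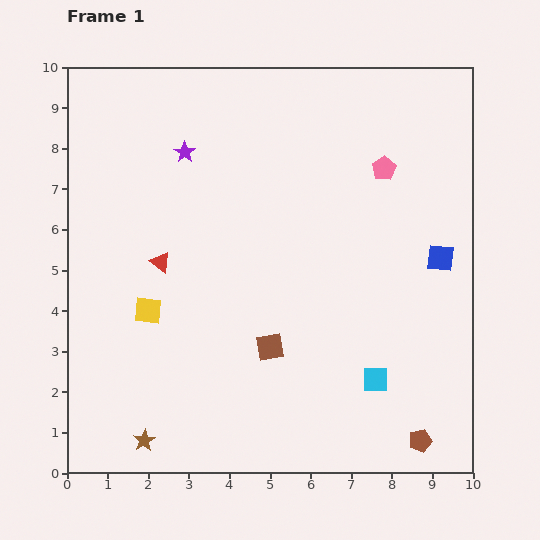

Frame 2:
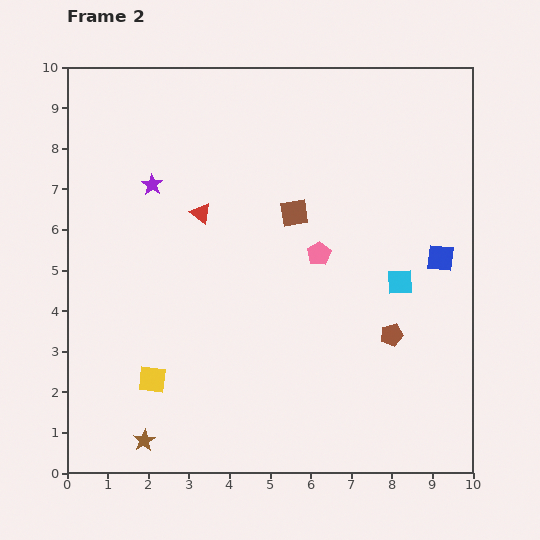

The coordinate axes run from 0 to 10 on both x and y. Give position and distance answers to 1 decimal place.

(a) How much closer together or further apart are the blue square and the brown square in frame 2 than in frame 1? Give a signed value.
-0.9

Distance in frame 1: 4.7. Distance in frame 2: 3.8.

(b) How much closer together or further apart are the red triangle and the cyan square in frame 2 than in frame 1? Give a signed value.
-0.8

Distance in frame 1: 6.0. Distance in frame 2: 5.2.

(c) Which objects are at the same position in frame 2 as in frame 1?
the blue square, the brown star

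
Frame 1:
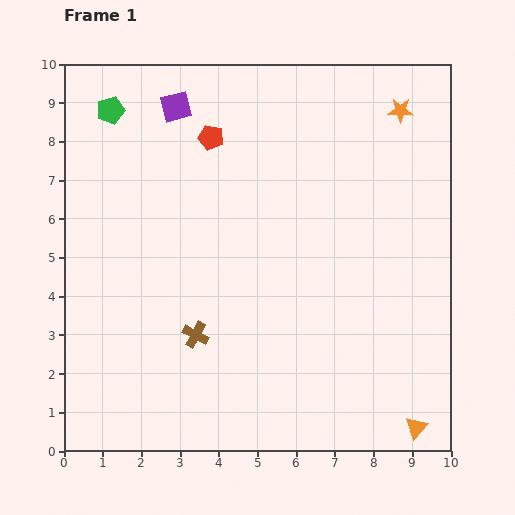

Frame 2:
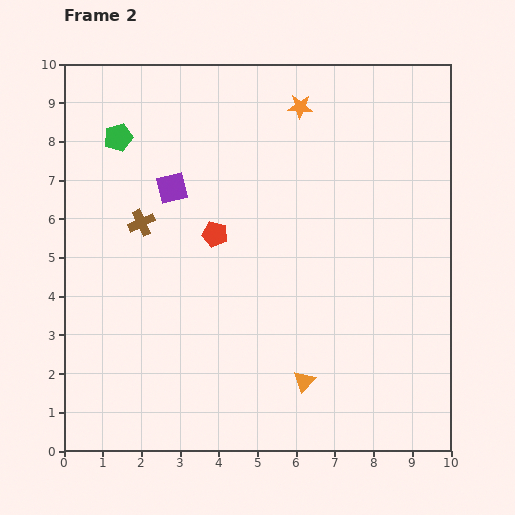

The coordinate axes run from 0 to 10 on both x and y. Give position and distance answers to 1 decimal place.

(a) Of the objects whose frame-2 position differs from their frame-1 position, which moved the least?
the green pentagon

(moved 0.7)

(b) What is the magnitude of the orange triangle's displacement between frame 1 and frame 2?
3.1

The orange triangle moved from (9.1, 0.6) to (6.2, 1.8), a distance of √(2.9² + 1.2²) ≈ 3.1.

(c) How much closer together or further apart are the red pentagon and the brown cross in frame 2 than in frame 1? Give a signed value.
-3.2

Distance in frame 1: 5.1. Distance in frame 2: 1.9.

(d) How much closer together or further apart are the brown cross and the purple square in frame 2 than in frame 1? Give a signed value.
-4.7

Distance in frame 1: 5.9. Distance in frame 2: 1.2.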